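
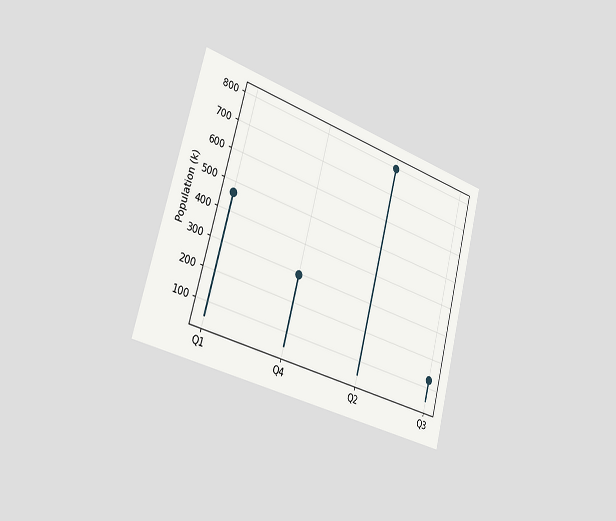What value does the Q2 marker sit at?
The chart is tilted about 15° clockwise and viewed slightly from the left. The Q2 marker sits at 798k.

798k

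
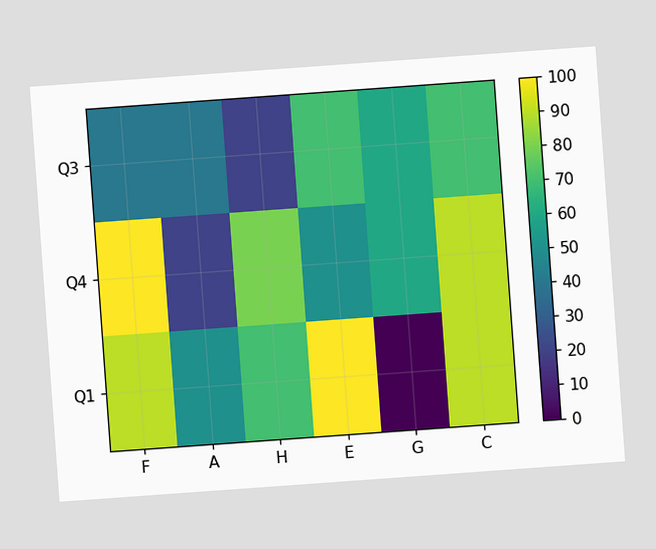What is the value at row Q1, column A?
The chart is tilted about 4° counter-clockwise. Matching cell (Q1, A) against the colorbar gives 50.

50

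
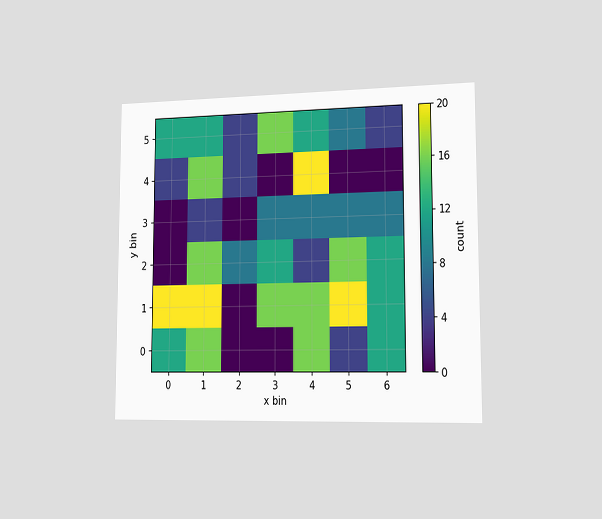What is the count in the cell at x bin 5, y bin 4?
The chart is viewed slightly from the right. Matching the cell (5, 4) against the colorbar gives 0.

0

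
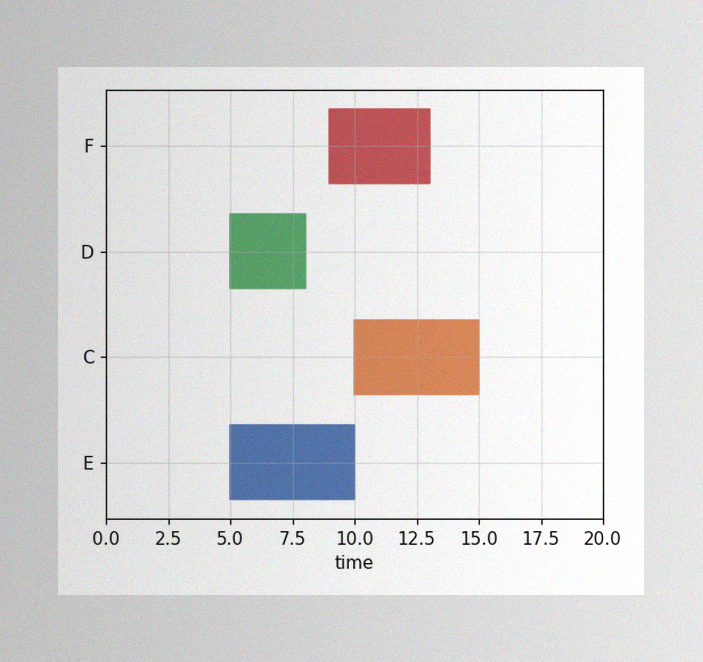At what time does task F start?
The image has some photo noise and uneven lighting. The F bar begins at t=9.

9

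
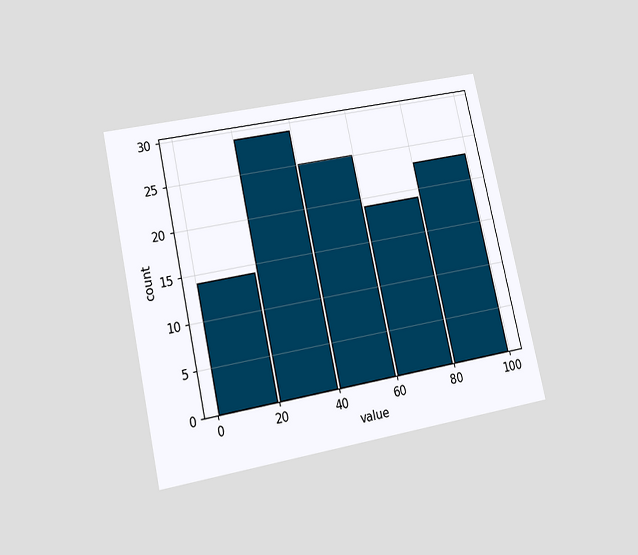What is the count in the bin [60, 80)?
19

The chart is tilted about 12° counter-clockwise and viewed slightly from below. The [60, 80) bin has height 19.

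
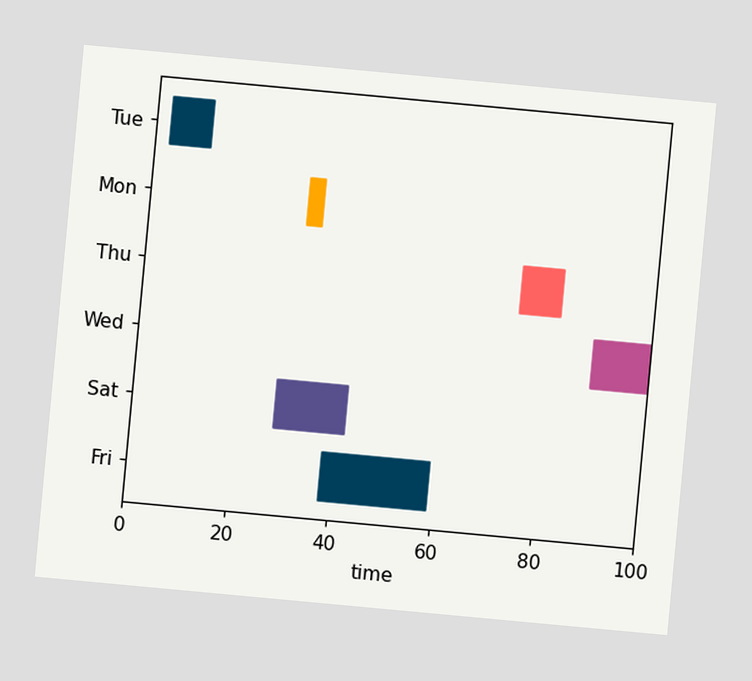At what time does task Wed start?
The chart is tilted about 5° clockwise. The Wed bar begins at t=89.

89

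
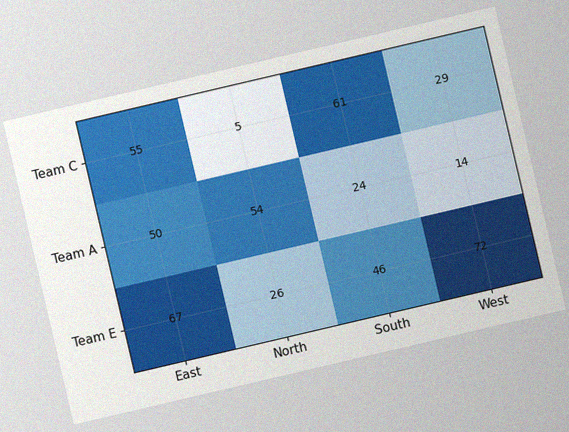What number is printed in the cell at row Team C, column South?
The chart is tilted about 13° counter-clockwise, with some photo noise. The (Team C, South) cell reads 61.

61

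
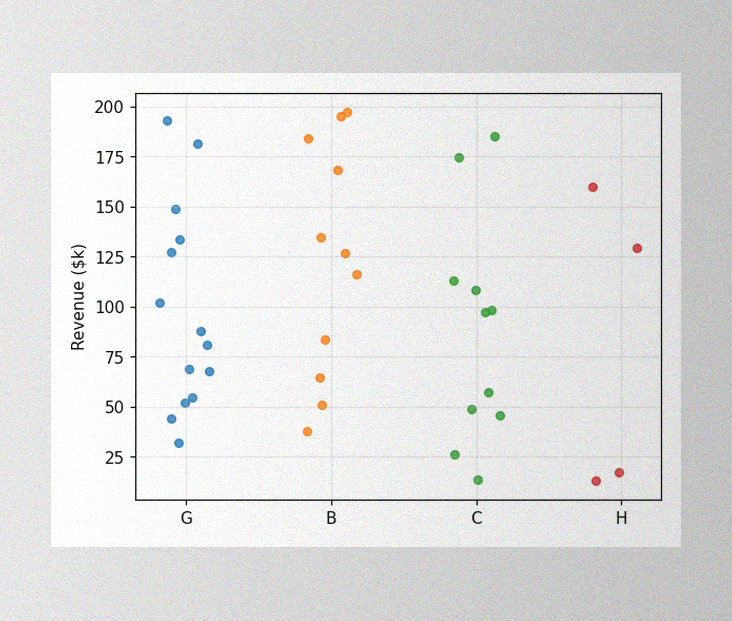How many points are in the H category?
The image has some photo noise and uneven lighting. Counting the markers in the H column gives 4.

4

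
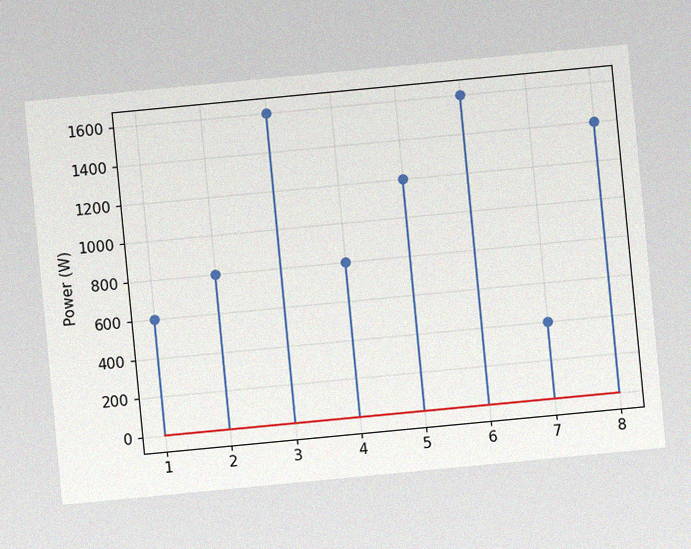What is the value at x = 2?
The chart is tilted about 5° counter-clockwise, with some photo noise. The stem at x=2 reaches 800W.

800W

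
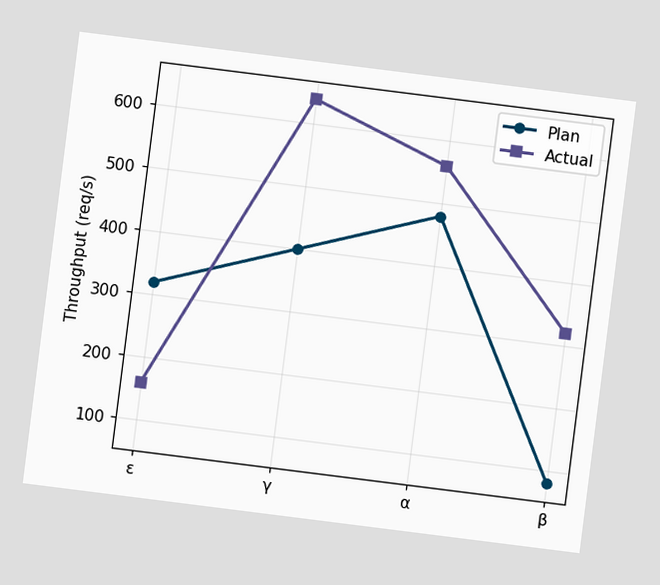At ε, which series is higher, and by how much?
Plan, by 160req/s

The chart is tilted about 7° clockwise. At ε, Plan sits above the other line by 160req/s.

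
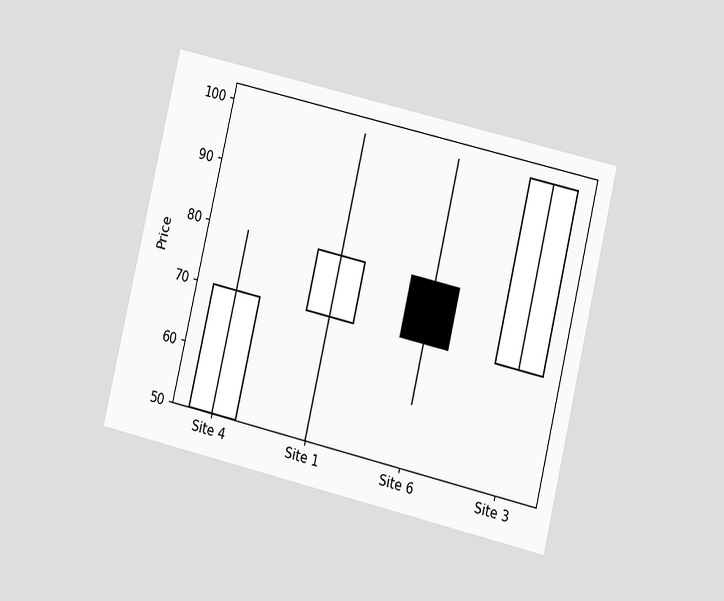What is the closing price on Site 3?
The chart is tilted about 13° clockwise and viewed at a slight angle. The Site 3 candle closes at 100.

100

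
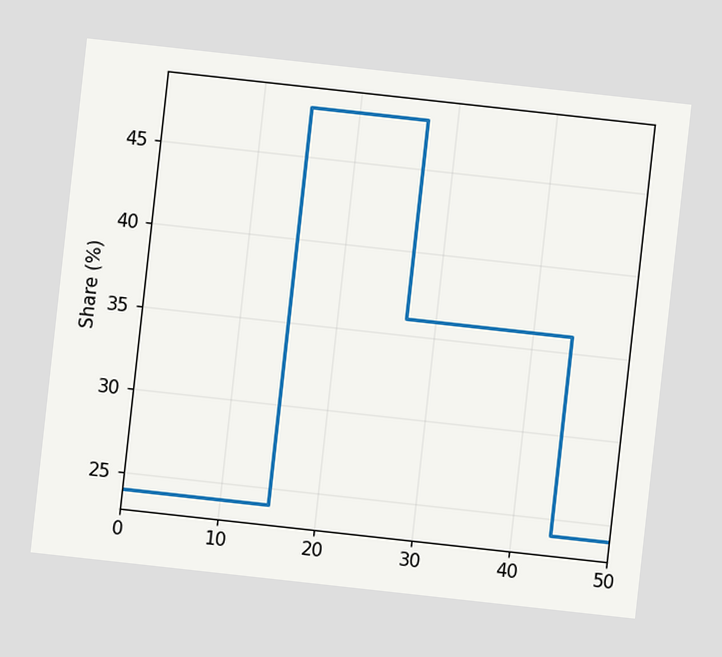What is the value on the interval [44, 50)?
24%

The chart is tilted about 6° clockwise. On [44, 50) the step sits at 24%.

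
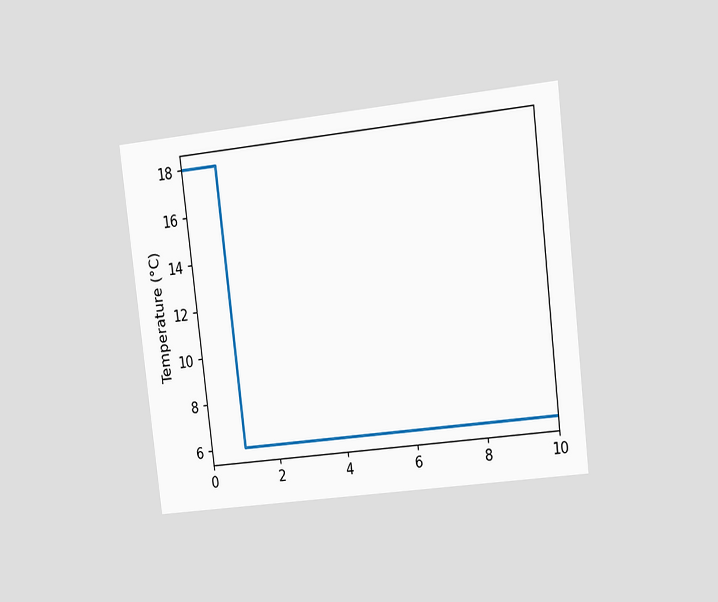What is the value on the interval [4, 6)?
The chart is tilted about 7° counter-clockwise and viewed at a slight angle. On [4, 6) the step sits at 6°C.

6°C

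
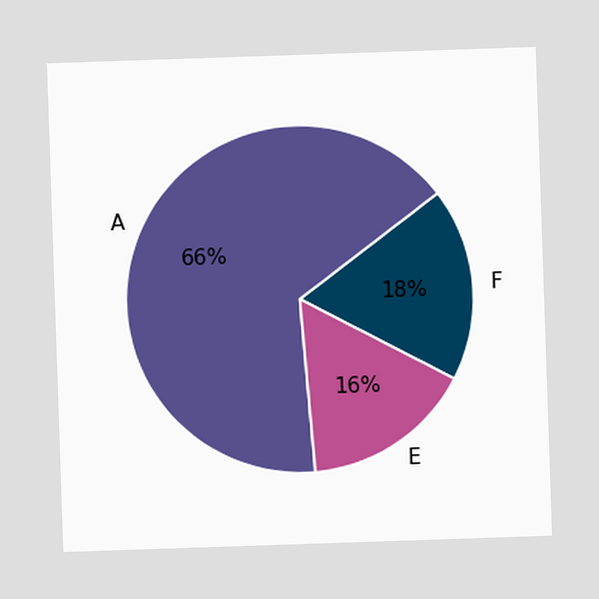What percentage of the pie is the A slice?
The A slice takes up 66% of the pie.

66%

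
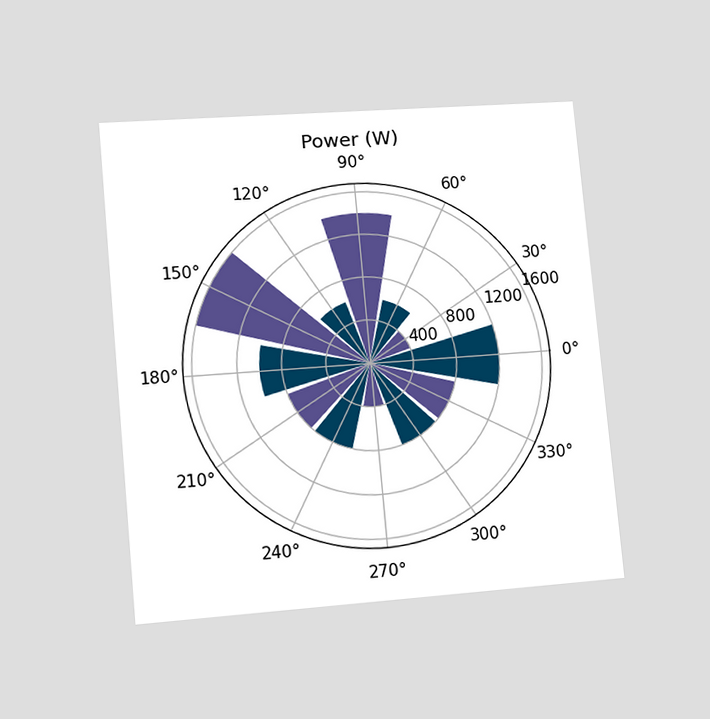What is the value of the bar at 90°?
1400W

The chart is tilted about 5° counter-clockwise and viewed at a slight angle. The bar at 90° reaches 1400W on the radial axis.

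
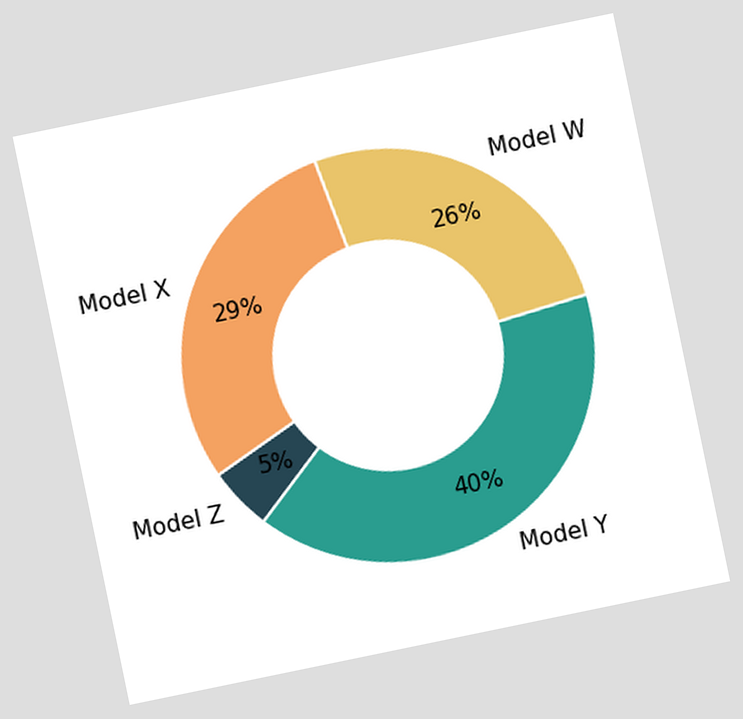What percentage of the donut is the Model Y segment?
The chart is tilted about 12° counter-clockwise. The Model Y segment takes up 40% of the ring.

40%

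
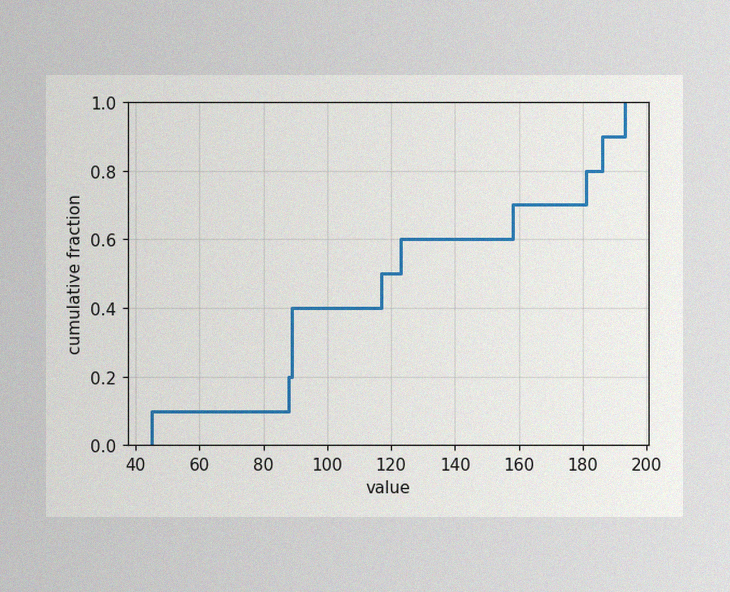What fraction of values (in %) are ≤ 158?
The image has some photo noise and uneven lighting. At x=158 the ECDF step is at 70%.

70%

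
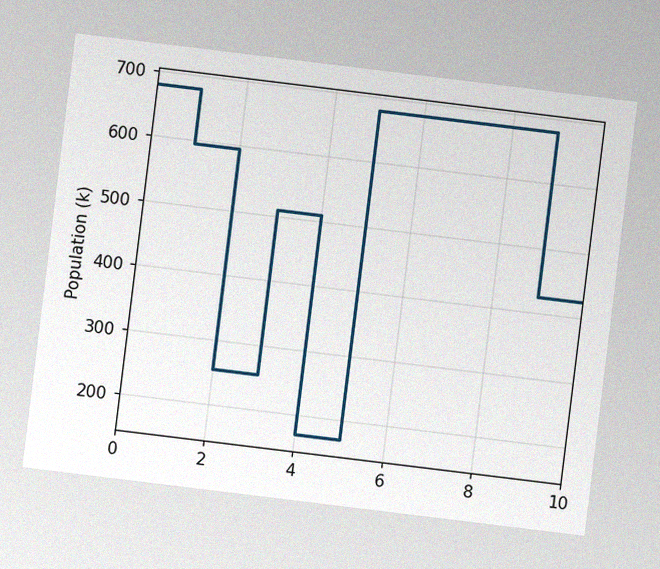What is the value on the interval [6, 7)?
680k

The chart is tilted about 7° clockwise, with some photo noise. On [6, 7) the step sits at 680k.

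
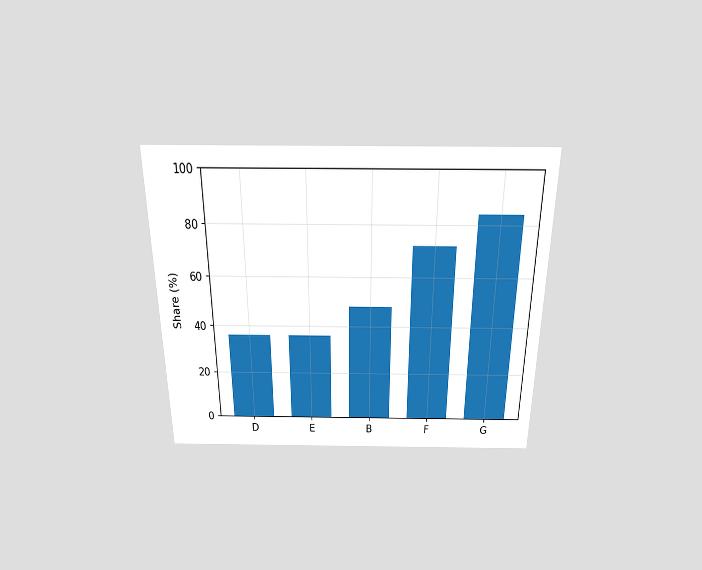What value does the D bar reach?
The chart is viewed slightly from above. Reading along the chart's y-axis, the D bar reaches 36%.

36%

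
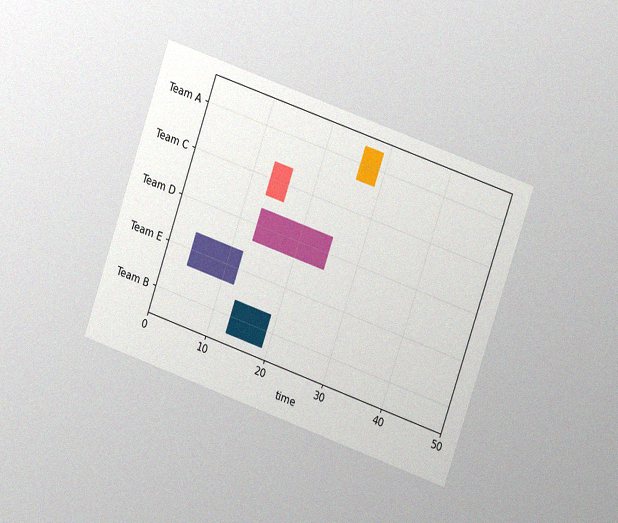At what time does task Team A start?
The chart is tilted about 19° clockwise and viewed slightly from the right, with some photo noise. The Team A bar begins at t=26.

26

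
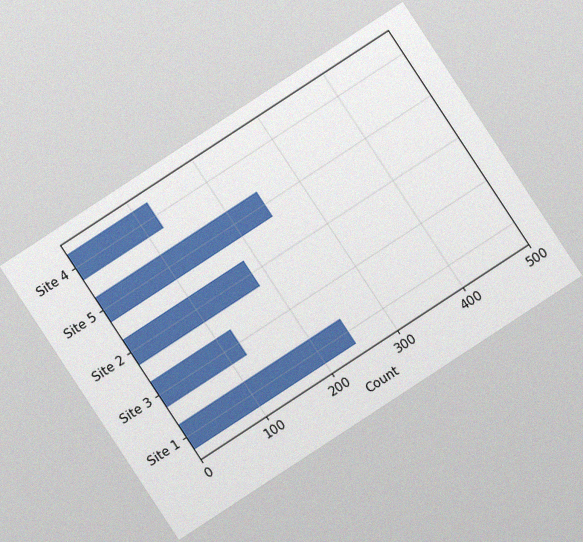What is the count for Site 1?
248

The chart is tilted about 33° counter-clockwise, with some photo noise. Reading along the chart's x-axis, the Site 1 bar reaches 248.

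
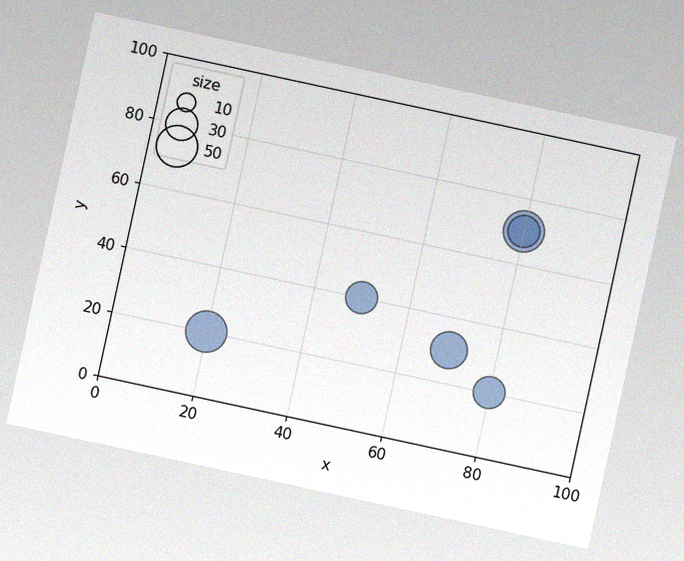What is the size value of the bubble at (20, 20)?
The chart is tilted about 12° clockwise, with some photo noise. Matching the bubble at (20, 20) against the size legend gives 50.

50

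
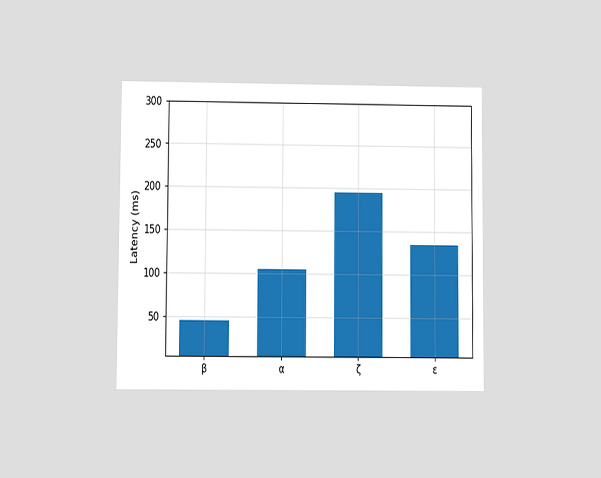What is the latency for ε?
135ms

The chart is viewed at a slight angle. Reading along the chart's y-axis, the ε bar reaches 135ms.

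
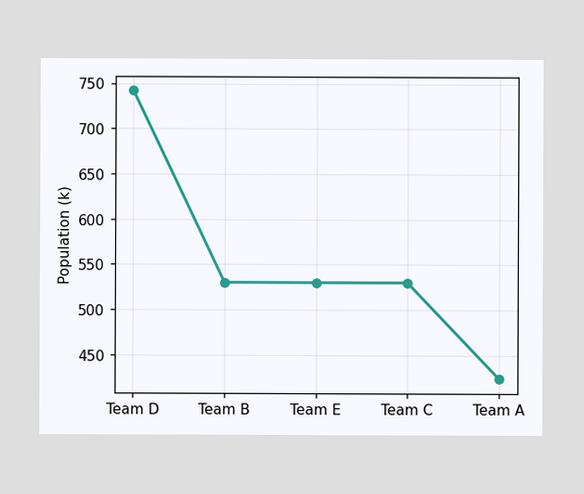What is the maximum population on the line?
742k

The highest point is at Team D, and reading across to the y-axis gives 742k.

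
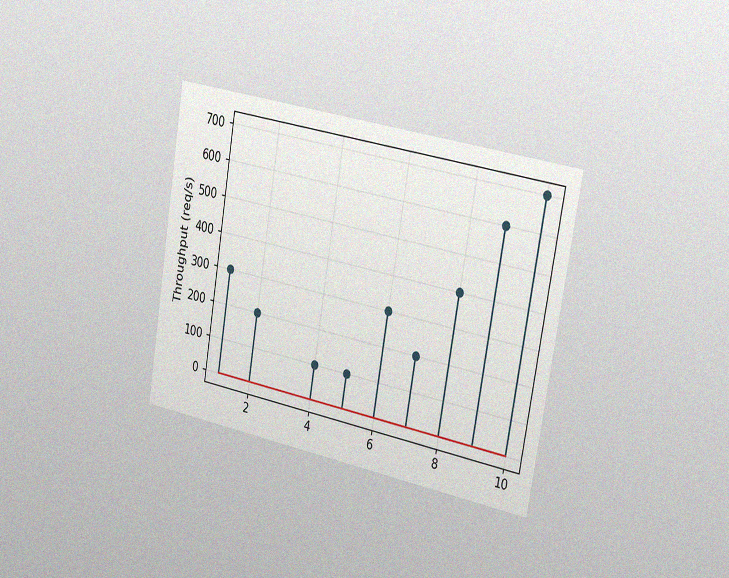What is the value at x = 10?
700req/s

The chart is tilted about 10° clockwise and viewed slightly from the right, with some photo noise. The stem at x=10 reaches 700req/s.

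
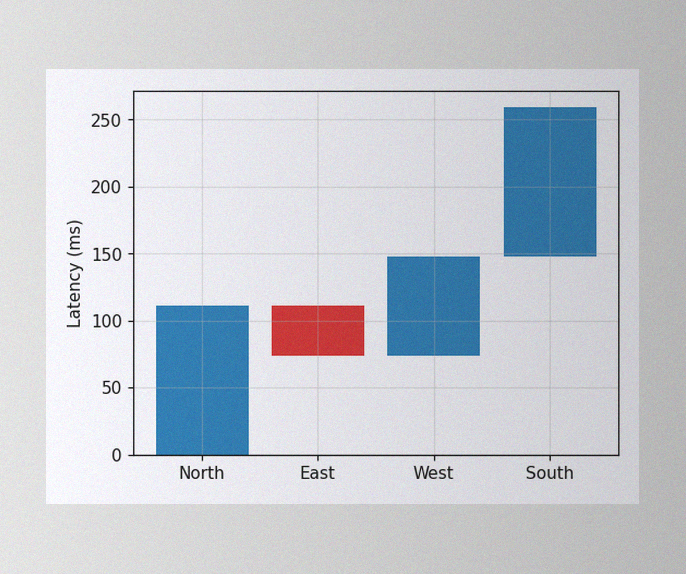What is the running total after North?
The image has some photo noise and uneven lighting. After North the running total reaches 111ms.

111ms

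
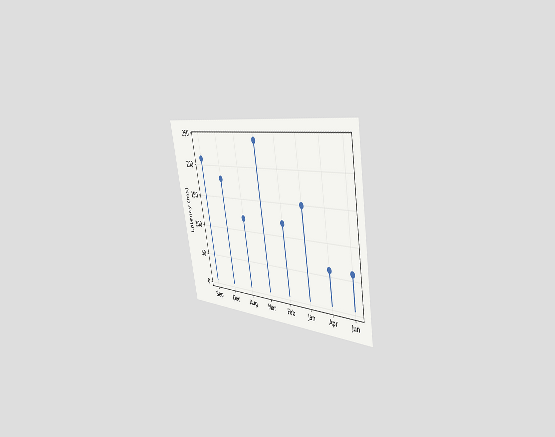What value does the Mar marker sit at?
240ms

The chart is tilted about 11° counter-clockwise and viewed slightly from the right. The Mar marker sits at 240ms.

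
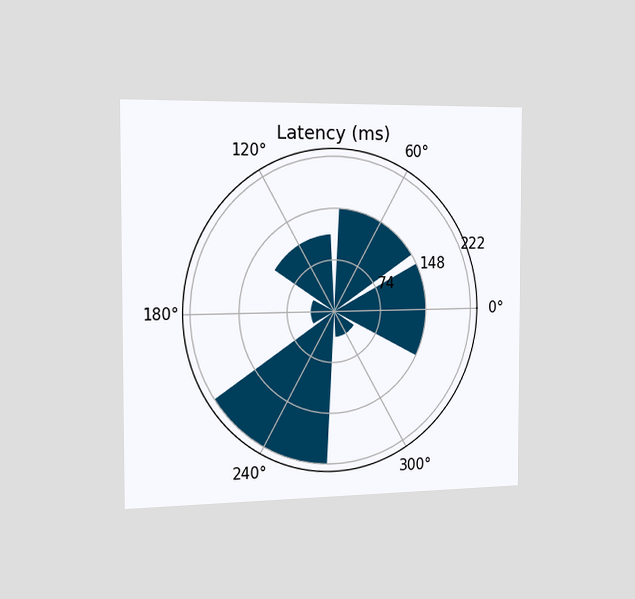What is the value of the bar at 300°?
37ms

The chart is viewed slightly from the left. The bar at 300° reaches 37ms on the radial axis.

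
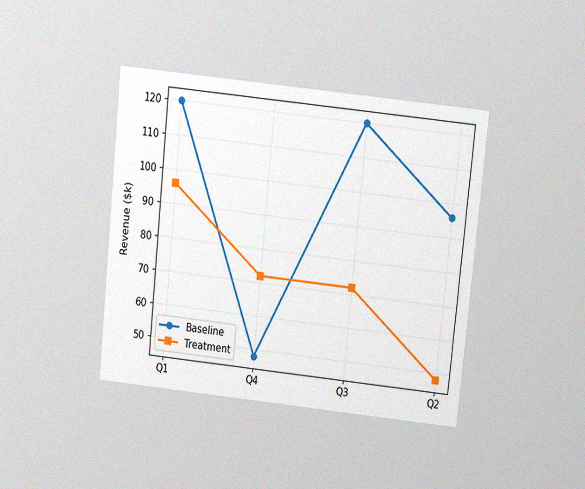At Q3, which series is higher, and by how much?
The chart is tilted about 6° clockwise and viewed slightly from above, with some photo noise. At Q3, Baseline sits above the other line by $48k.

Baseline, by $48k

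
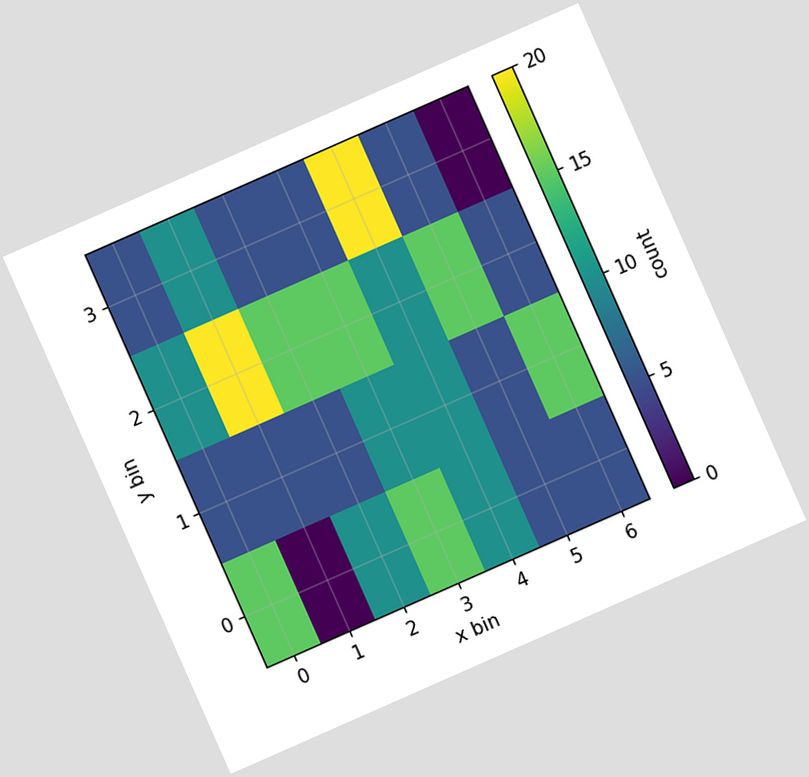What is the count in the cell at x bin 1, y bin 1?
The chart is tilted about 24° counter-clockwise. Matching the cell (1, 1) against the colorbar gives 5.

5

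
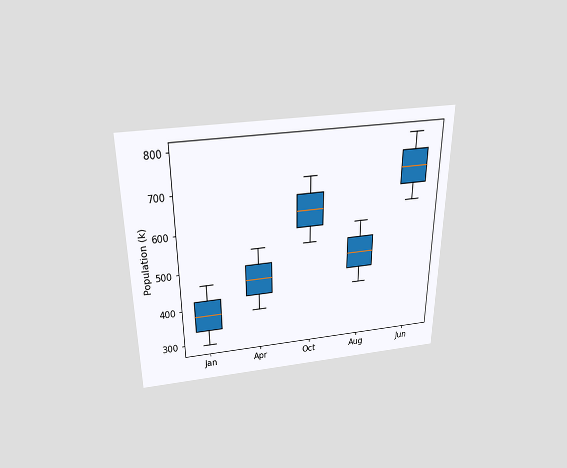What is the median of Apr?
The chart is viewed slightly from above. The median line in the Apr box sits at 462k.

462k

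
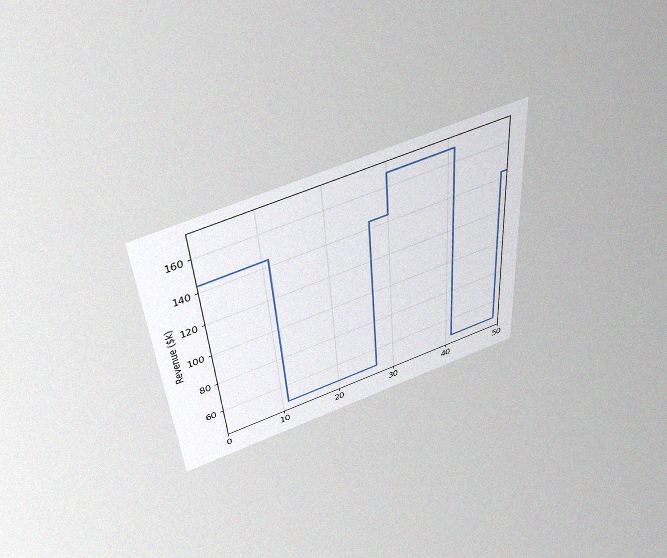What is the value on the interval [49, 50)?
The chart is tilted about 4° counter-clockwise and viewed slightly from above, with some photo noise. On [49, 50) the step sits at $144k.

$144k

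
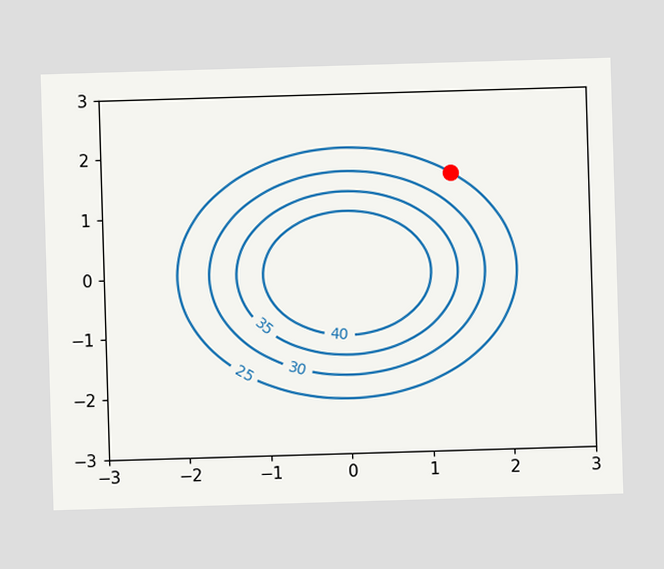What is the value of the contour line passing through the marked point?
25

The marked point sits on the contour labelled 25.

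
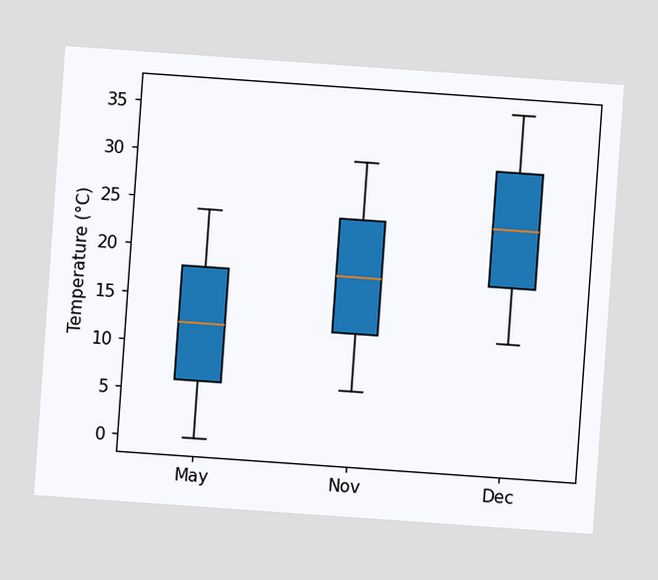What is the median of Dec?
The chart is tilted about 4° clockwise. The median line in the Dec box sits at 24°C.

24°C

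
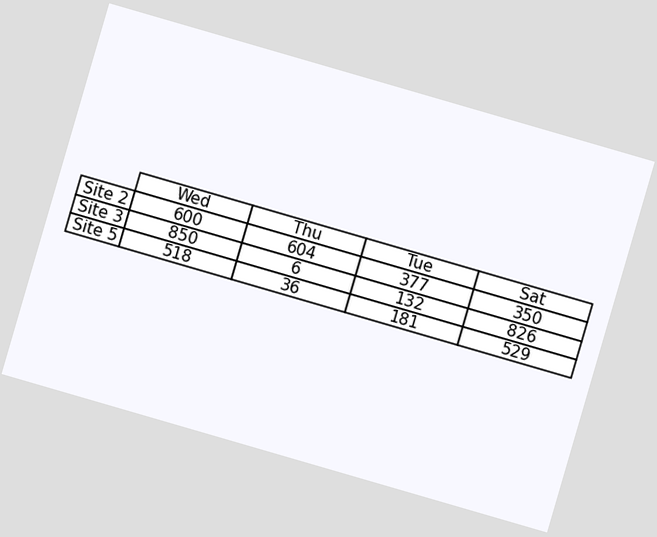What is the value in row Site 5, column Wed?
The chart is tilted about 16° clockwise. The (Site 5, Wed) cell reads 518.

518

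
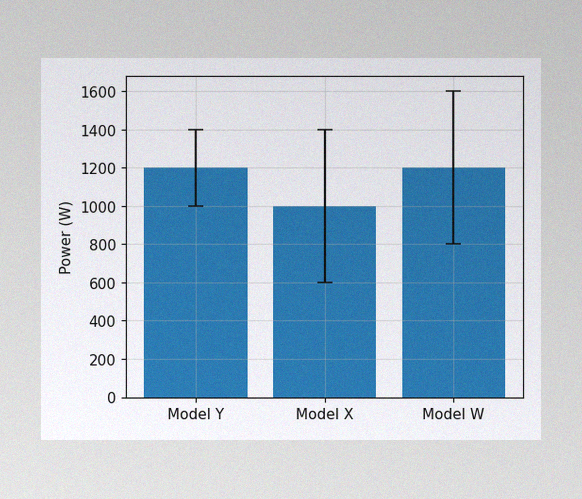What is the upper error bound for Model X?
The image has some photo noise and uneven lighting. The Model X bar's upper whisker reaches 1400W.

1400W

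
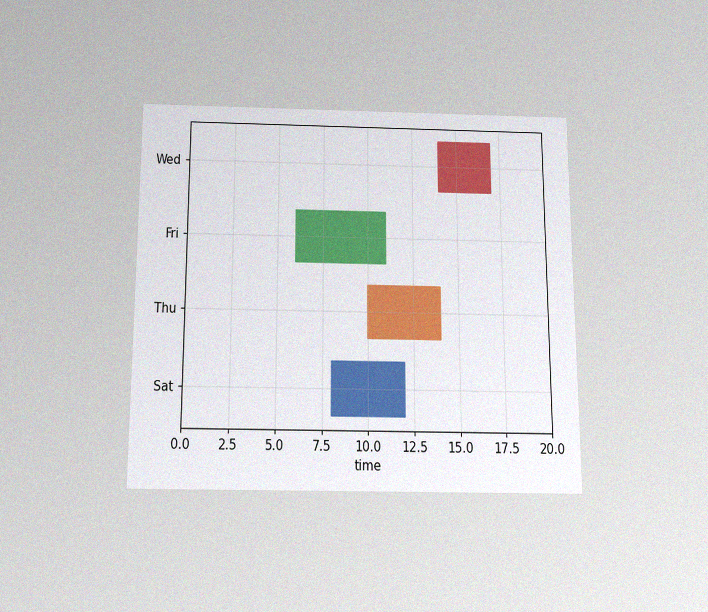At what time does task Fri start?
The chart is viewed slightly from below, with some photo noise. The Fri bar begins at t=6.

6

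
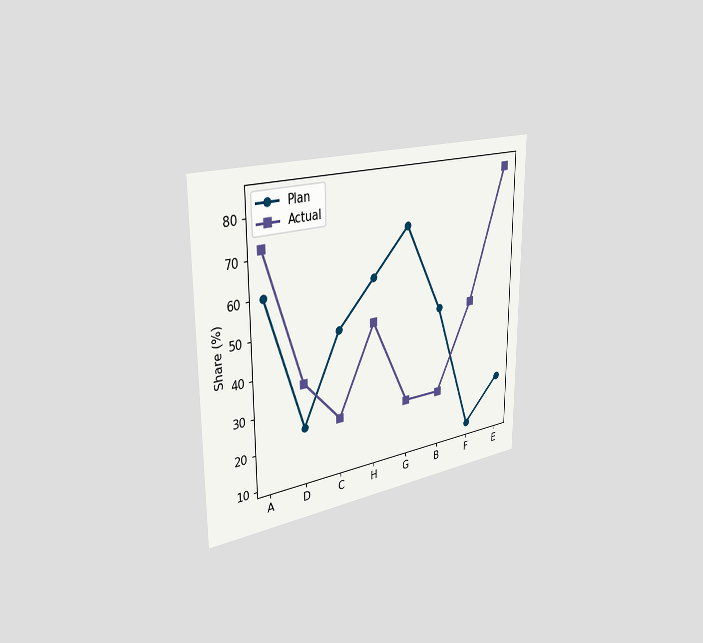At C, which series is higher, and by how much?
Plan, by 24%

The chart is viewed slightly from the left. At C, Plan sits above the other line by 24%.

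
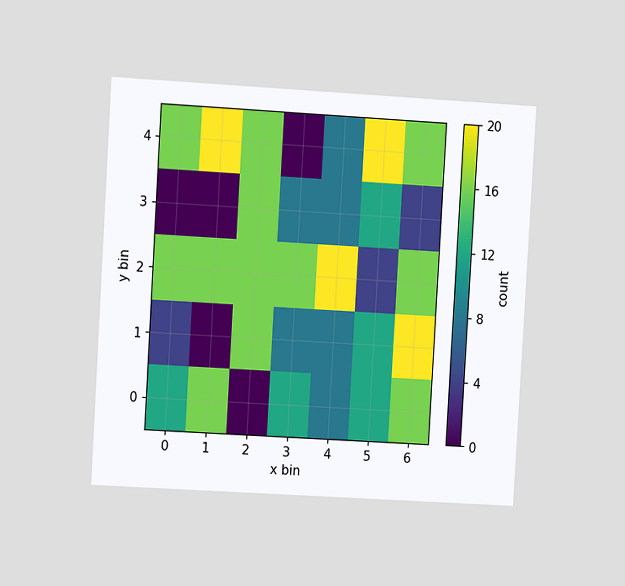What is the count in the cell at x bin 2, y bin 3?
16

The chart is tilted about 3° clockwise and viewed at a slight angle. Matching the cell (2, 3) against the colorbar gives 16.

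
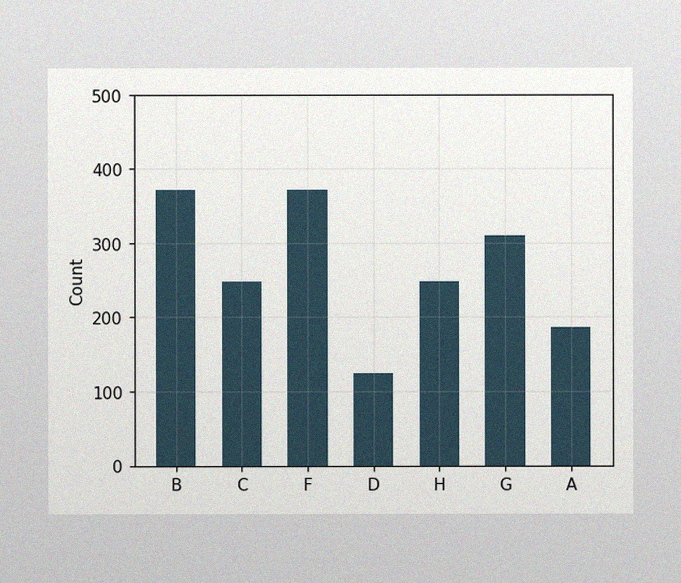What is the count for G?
310

The image has some photo noise and uneven lighting. Reading along the chart's y-axis, the G bar reaches 310.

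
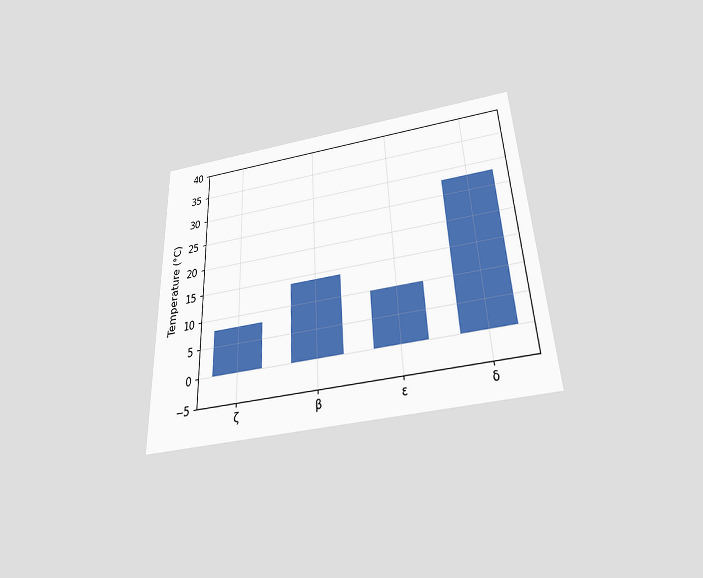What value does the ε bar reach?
The chart is tilted about 3° counter-clockwise and viewed slightly from below. Reading along the chart's y-axis, the ε bar reaches 10°C.

10°C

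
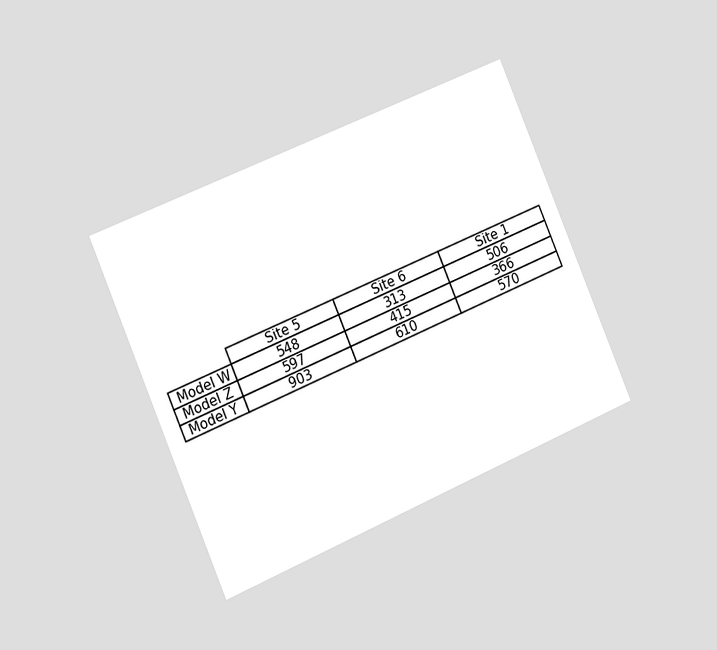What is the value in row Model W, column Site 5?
548

The chart is tilted about 23° counter-clockwise and viewed slightly from the left. The (Model W, Site 5) cell reads 548.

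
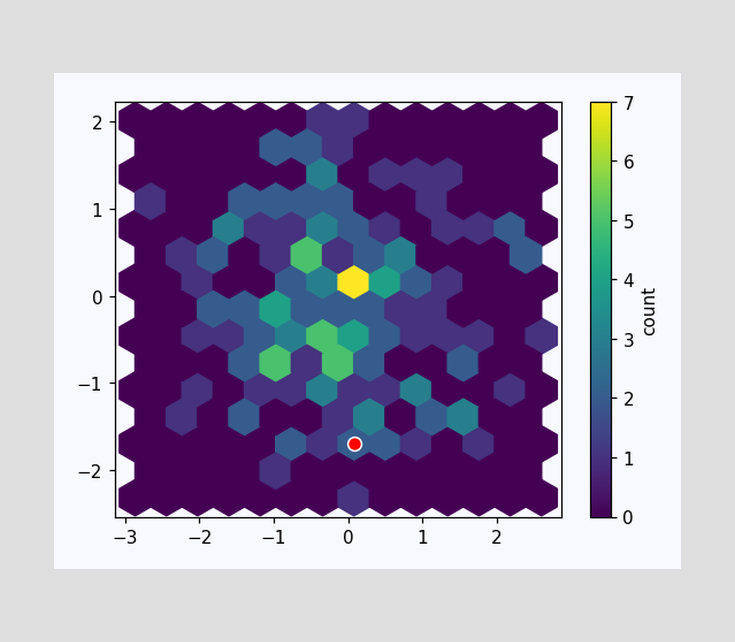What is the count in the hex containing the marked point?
The marked hex reads 2 on the colorbar.

2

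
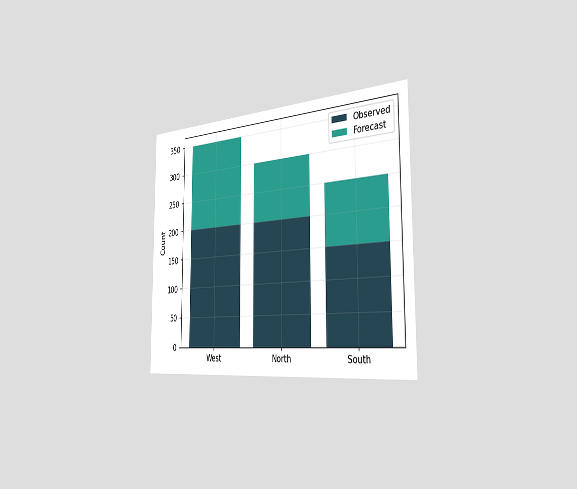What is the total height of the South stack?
The chart is viewed slightly from the right. The South stack's top reaches 250 on the y-axis.

250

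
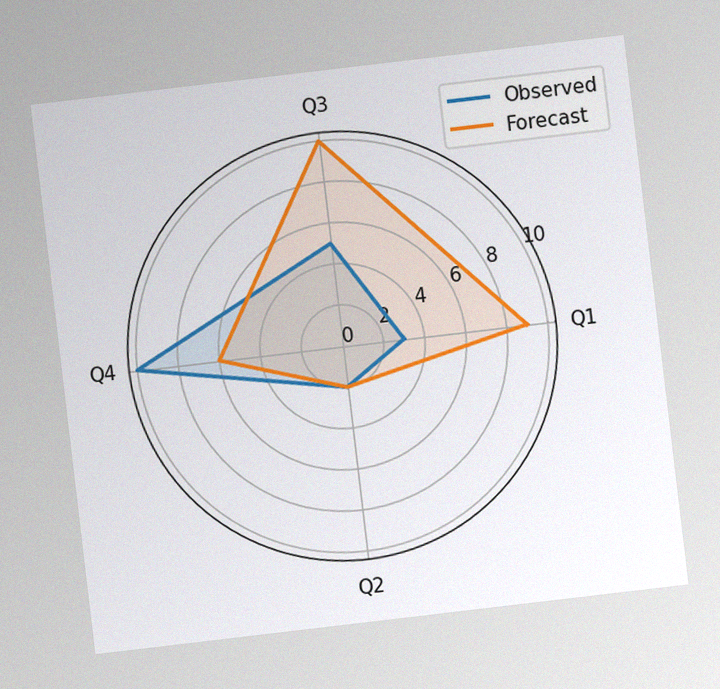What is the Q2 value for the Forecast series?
2

The chart is tilted about 7° counter-clockwise, with some photo noise. On the Q2 axis, Forecast reaches 2.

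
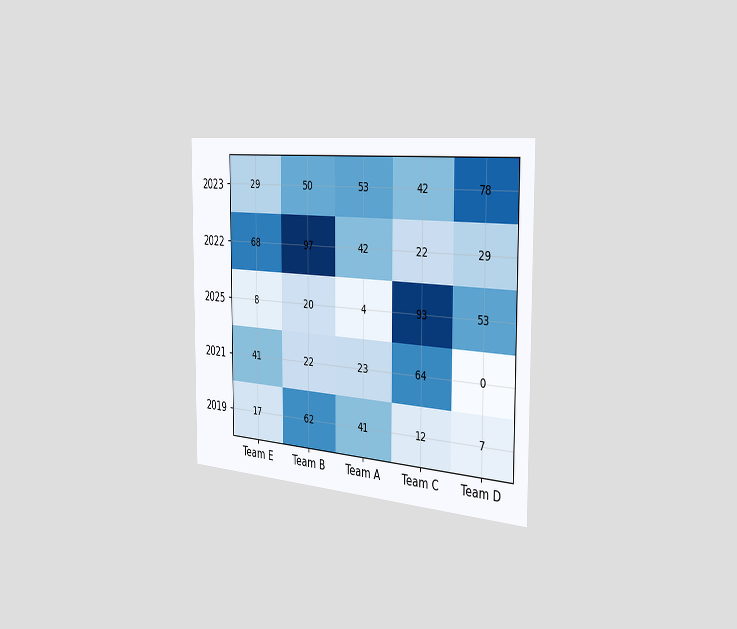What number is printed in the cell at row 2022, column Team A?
42

The chart is viewed slightly from the right. The (2022, Team A) cell reads 42.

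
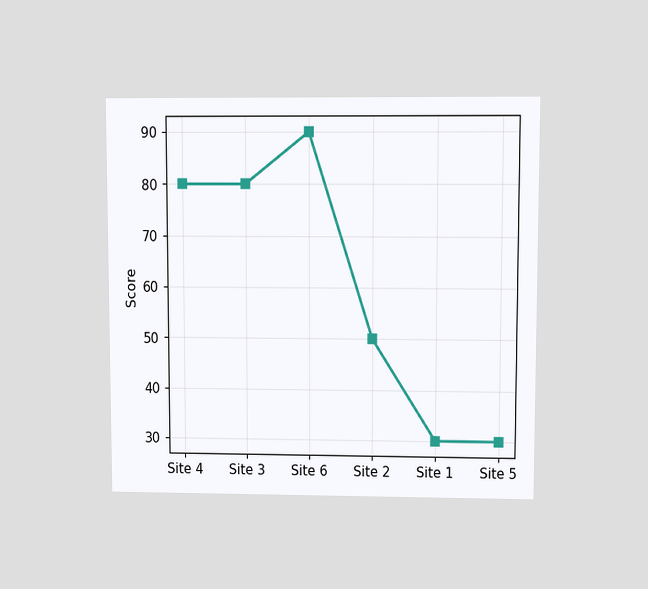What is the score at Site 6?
The chart is viewed at a slight angle. At Site 6, the line is at 90.

90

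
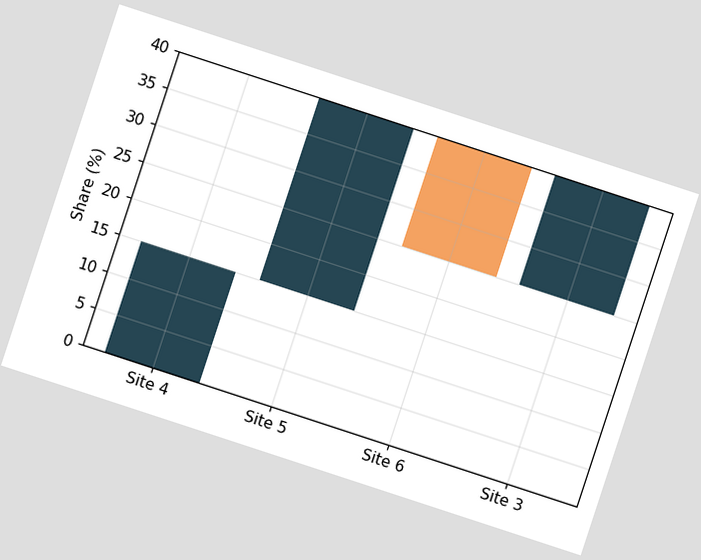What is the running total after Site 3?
40%

The chart is tilted about 18° clockwise. After Site 3 the running total reaches 40%.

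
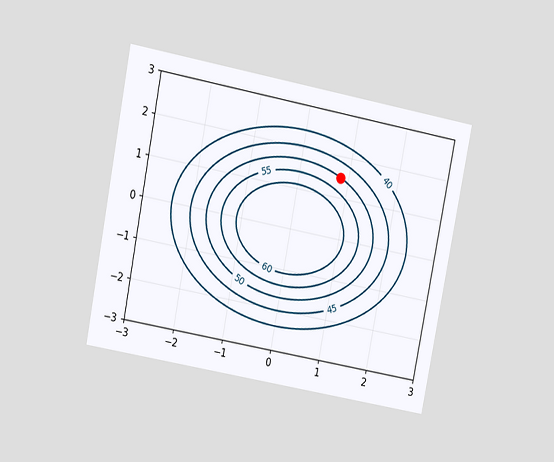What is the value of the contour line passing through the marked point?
The chart is tilted about 11° clockwise and viewed at a slight angle. The marked point sits on the contour labelled 50.

50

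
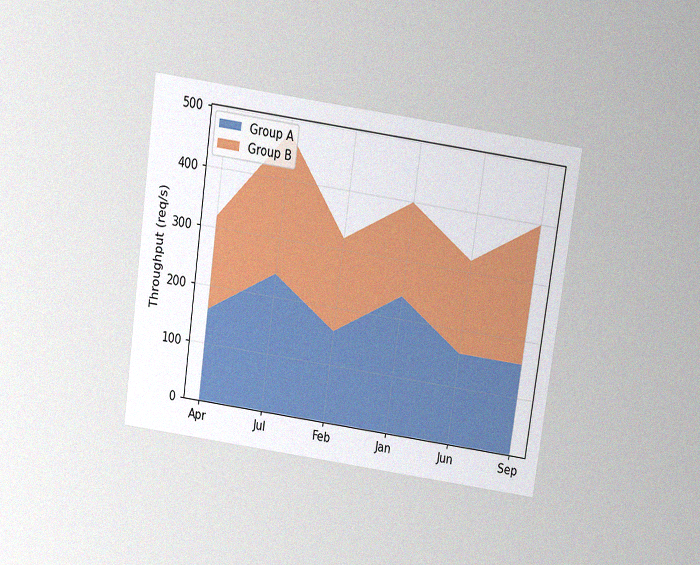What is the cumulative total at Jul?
480req/s

The chart is tilted about 8° clockwise and viewed slightly from above, with some photo noise. The stacked total at Jul reaches 480req/s.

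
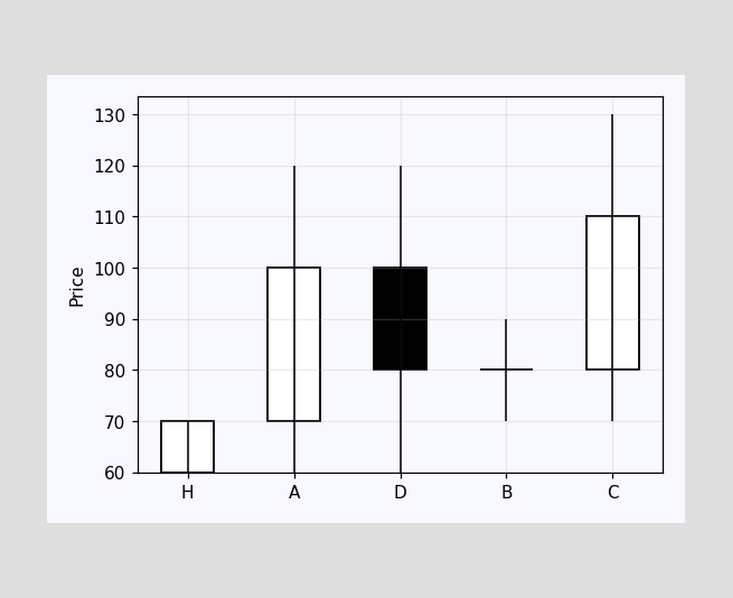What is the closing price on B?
The B candle closes at 80.

80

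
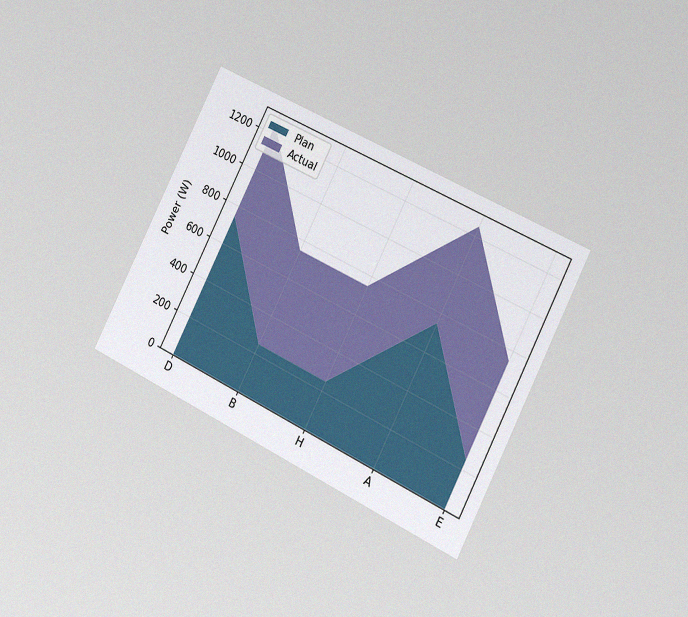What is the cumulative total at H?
The chart is tilted about 27° clockwise and viewed slightly from the right, with some photo noise. The stacked total at H reaches 750W.

750W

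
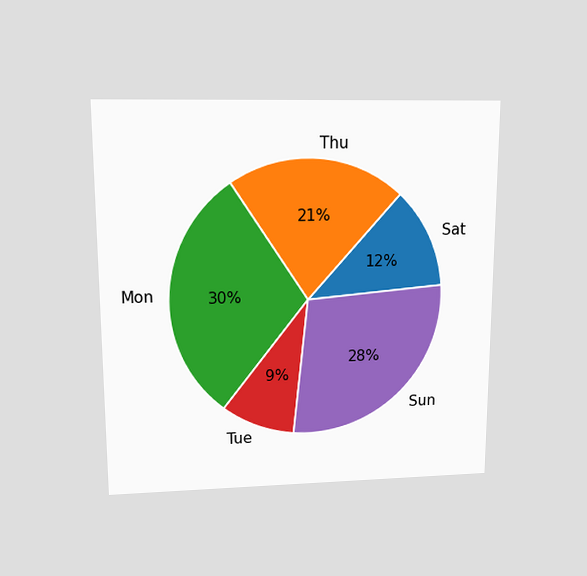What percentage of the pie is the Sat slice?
12%

The chart is viewed slightly from above. The Sat slice takes up 12% of the pie.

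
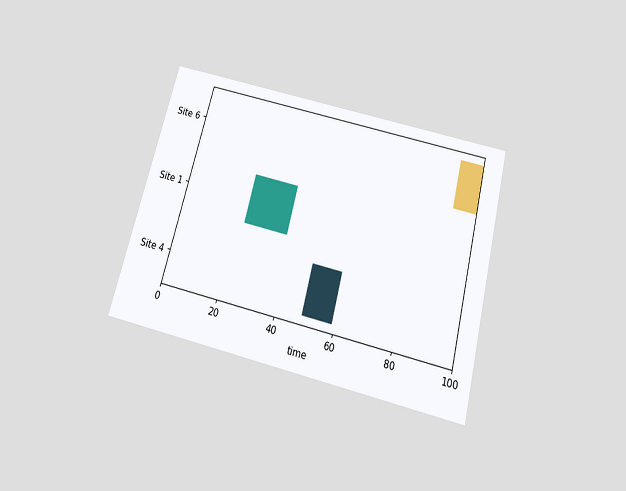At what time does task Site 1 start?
23

The chart is tilted about 15° clockwise and viewed slightly from below. The Site 1 bar begins at t=23.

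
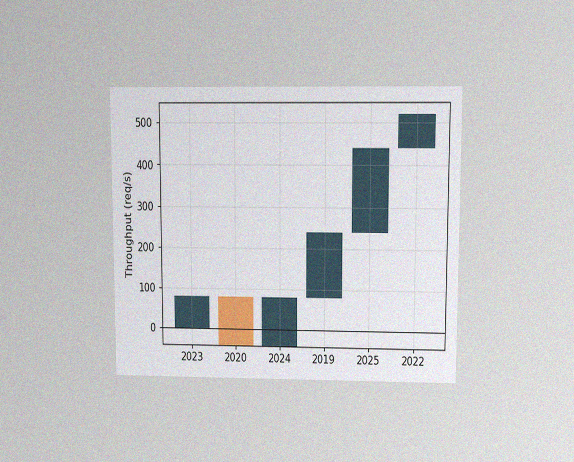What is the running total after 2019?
240req/s

The chart is viewed at a slight angle, with some photo noise. After 2019 the running total reaches 240req/s.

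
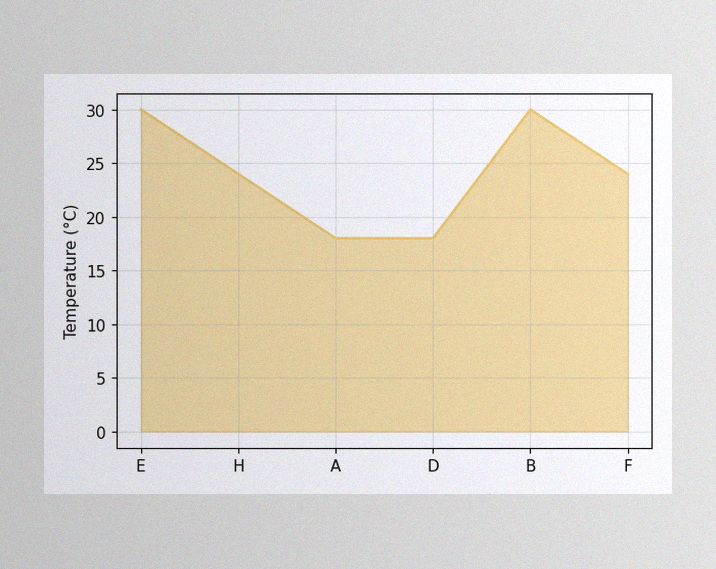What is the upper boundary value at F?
The image has some photo noise and uneven lighting. At F the upper boundary is at 24°C.

24°C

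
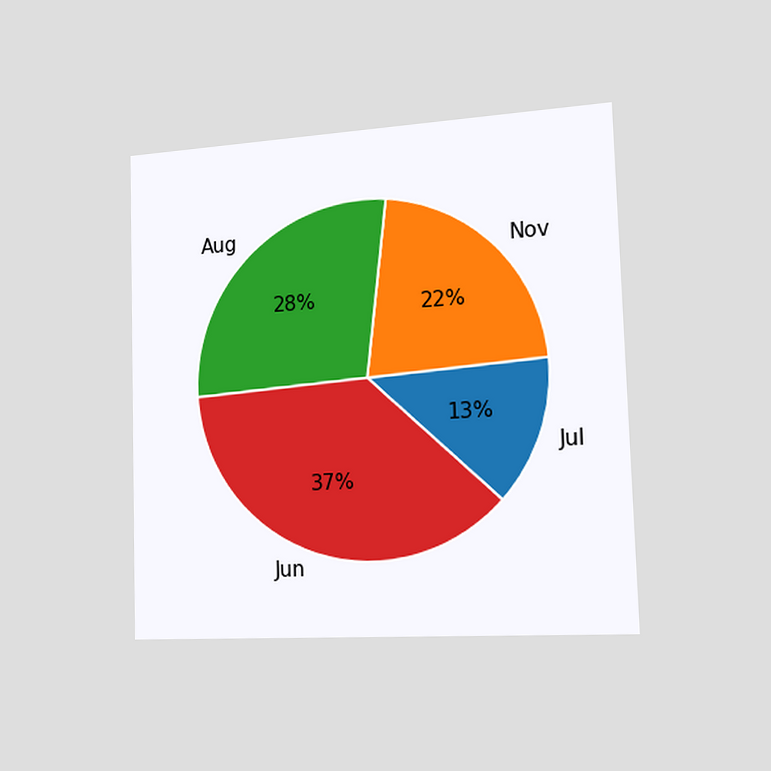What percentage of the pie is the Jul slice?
The chart is viewed slightly from the right. The Jul slice takes up 13% of the pie.

13%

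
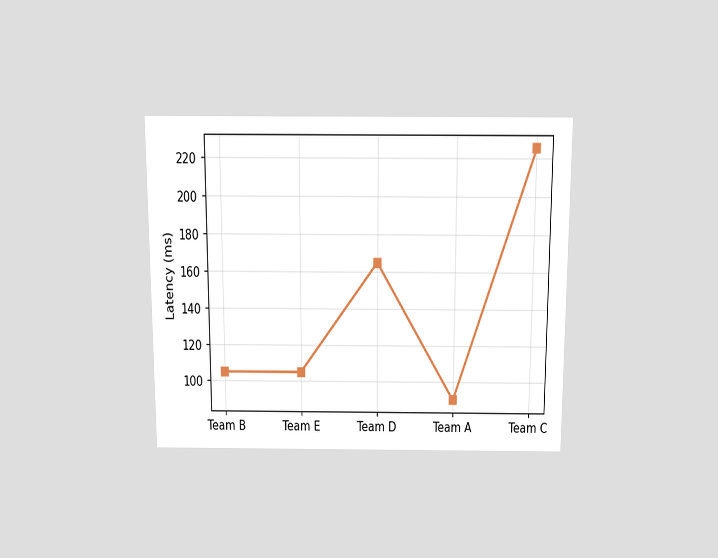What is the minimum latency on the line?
The chart is viewed slightly from above. The lowest point is at Team A, and reading across to the y-axis gives 90ms.

90ms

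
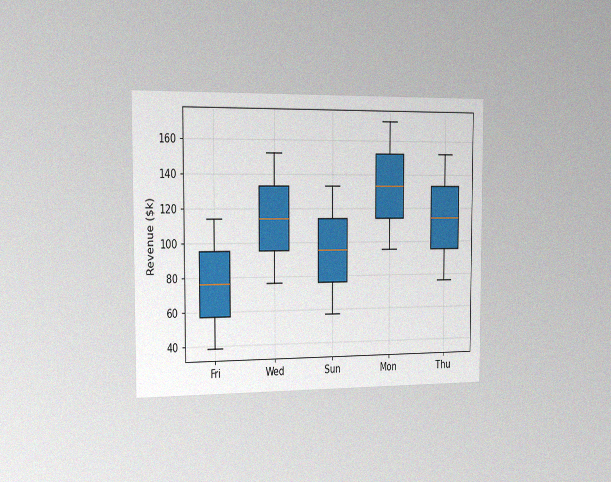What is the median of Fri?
$76k

The chart is viewed slightly from the left, with some photo noise. The median line in the Fri box sits at $76k.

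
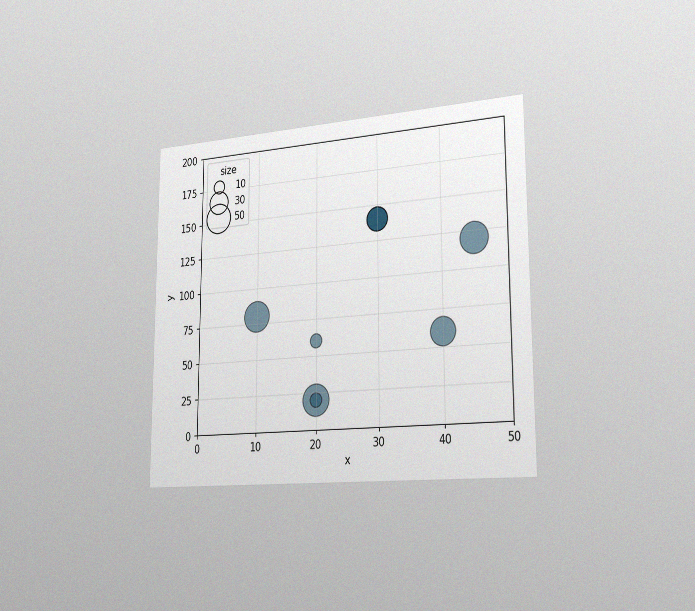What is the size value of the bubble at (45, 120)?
The chart is viewed slightly from the right, with some photo noise. Matching the bubble at (45, 120) against the size legend gives 50.

50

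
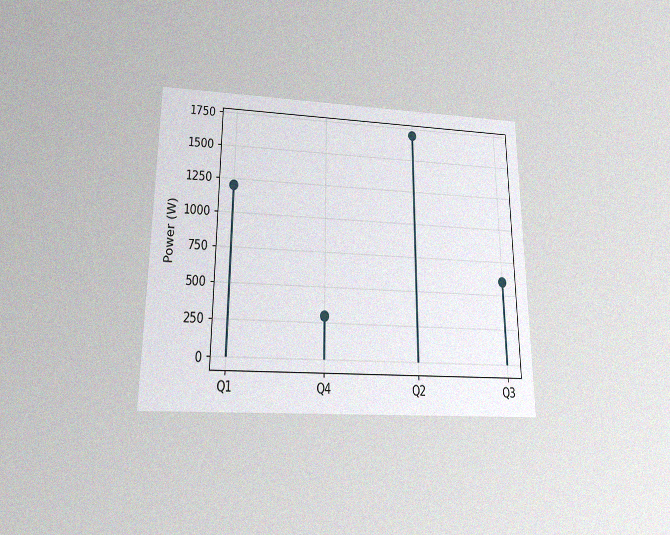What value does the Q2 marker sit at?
1700W

The chart is viewed slightly from below, with some photo noise. The Q2 marker sits at 1700W.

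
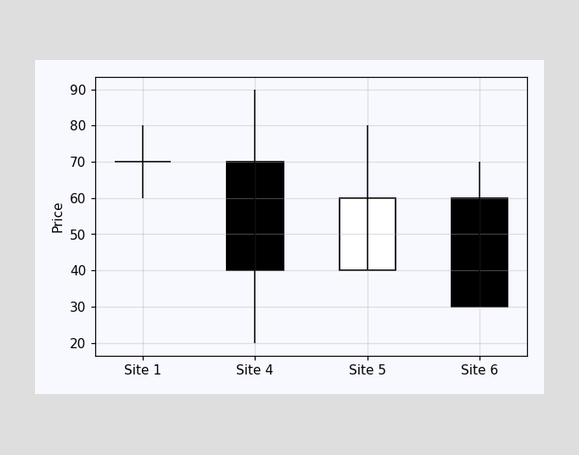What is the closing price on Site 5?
The Site 5 candle closes at 60.

60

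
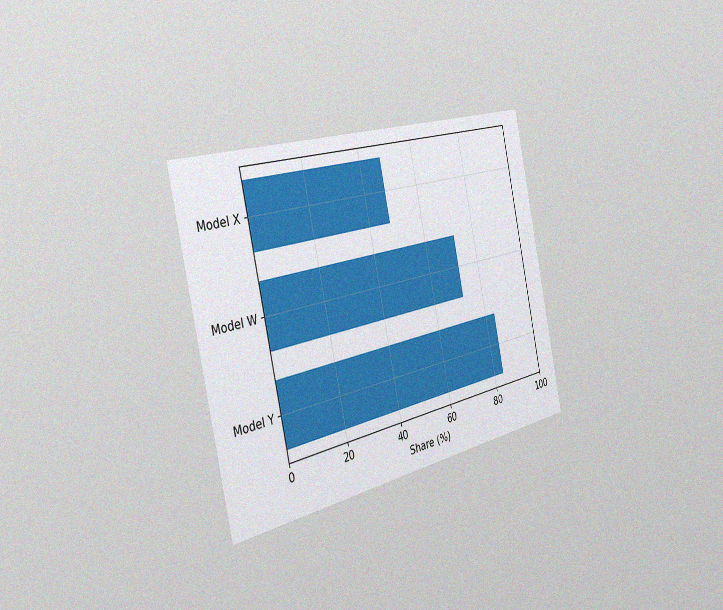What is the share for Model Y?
84%

The chart is tilted about 12° counter-clockwise and viewed slightly from the left, with some photo noise. Reading along the chart's x-axis, the Model Y bar reaches 84%.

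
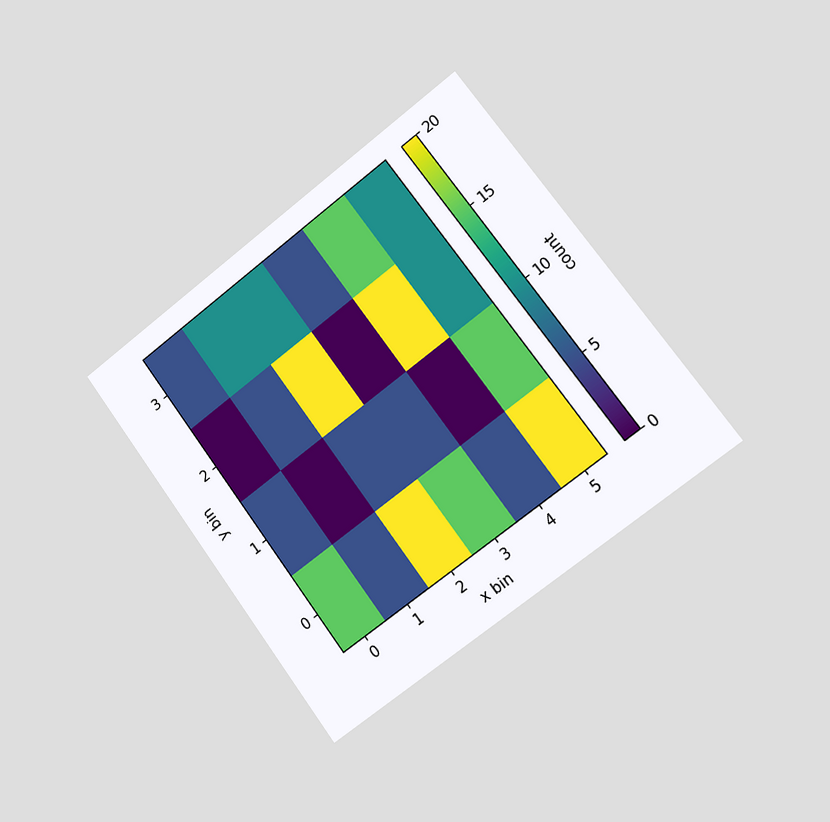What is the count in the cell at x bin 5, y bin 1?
The chart is tilted about 37° counter-clockwise and viewed slightly from the right. Matching the cell (5, 1) against the colorbar gives 15.

15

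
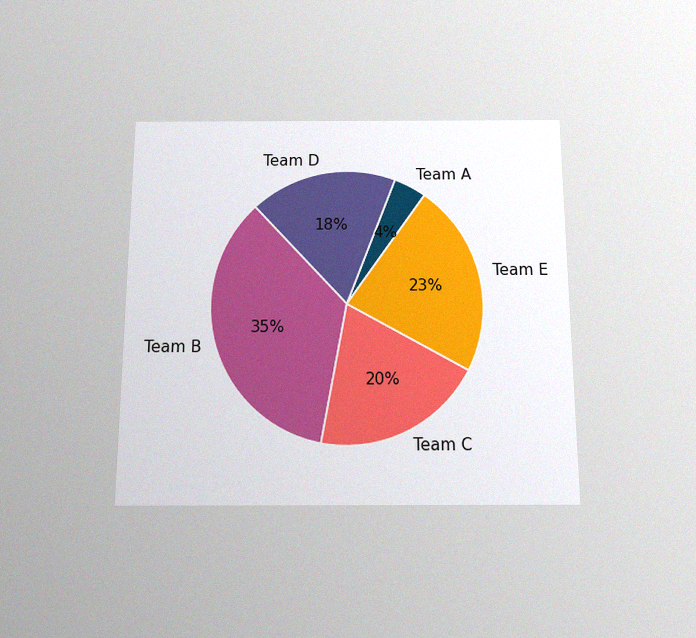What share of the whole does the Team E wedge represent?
23%

The chart is viewed slightly from below, with some photo noise. The Team E slice takes up 23% of the pie.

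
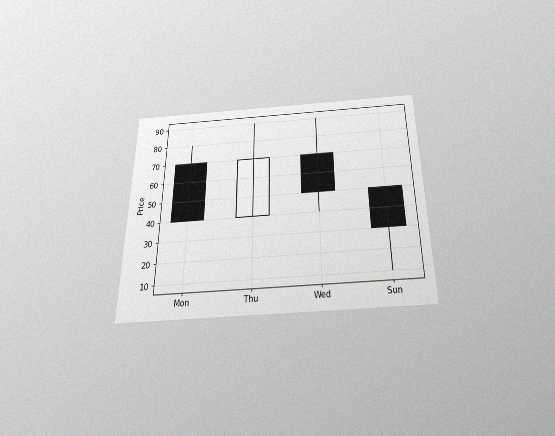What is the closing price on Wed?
50

The chart is viewed slightly from below, with some photo noise. The Wed candle closes at 50.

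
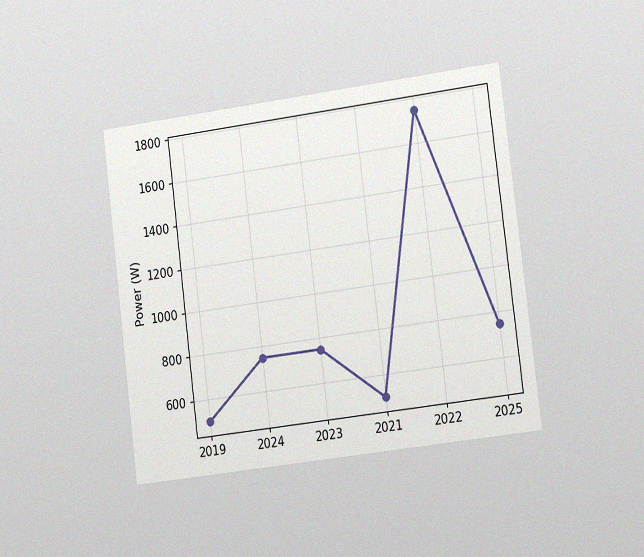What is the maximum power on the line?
The chart is tilted about 7° counter-clockwise and viewed slightly from the right, with some photo noise. The highest point is at 2022, and reading across to the y-axis gives 1750W.

1750W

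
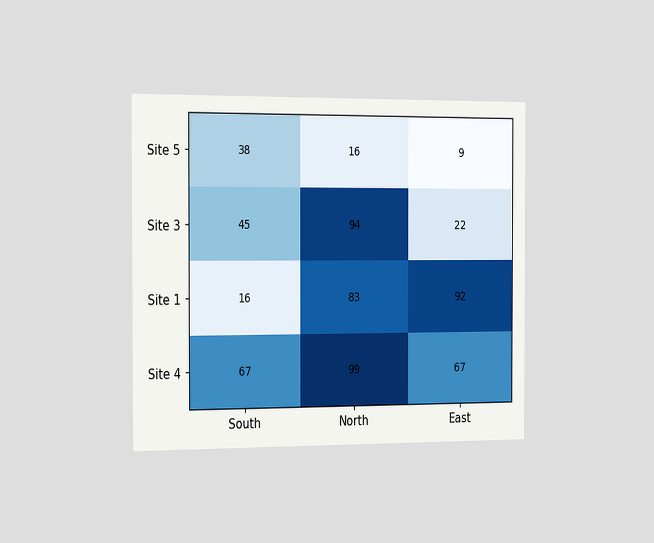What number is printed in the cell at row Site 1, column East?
92

The chart is viewed slightly from the left. The (Site 1, East) cell reads 92.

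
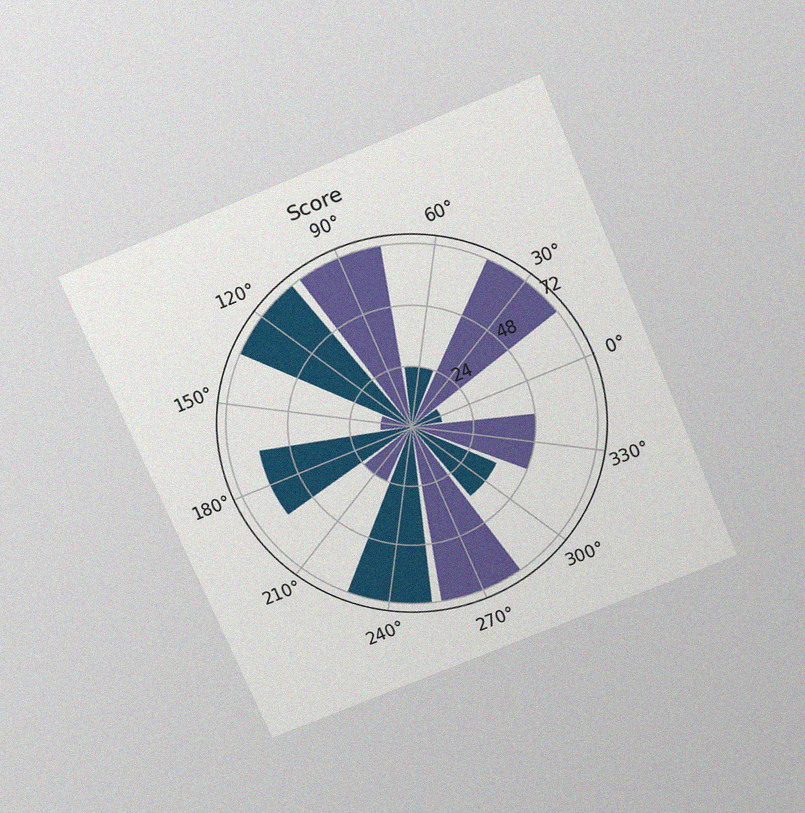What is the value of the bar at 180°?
The chart is tilted about 23° counter-clockwise and viewed slightly from above, with some photo noise. The bar at 180° reaches 60 on the radial axis.

60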